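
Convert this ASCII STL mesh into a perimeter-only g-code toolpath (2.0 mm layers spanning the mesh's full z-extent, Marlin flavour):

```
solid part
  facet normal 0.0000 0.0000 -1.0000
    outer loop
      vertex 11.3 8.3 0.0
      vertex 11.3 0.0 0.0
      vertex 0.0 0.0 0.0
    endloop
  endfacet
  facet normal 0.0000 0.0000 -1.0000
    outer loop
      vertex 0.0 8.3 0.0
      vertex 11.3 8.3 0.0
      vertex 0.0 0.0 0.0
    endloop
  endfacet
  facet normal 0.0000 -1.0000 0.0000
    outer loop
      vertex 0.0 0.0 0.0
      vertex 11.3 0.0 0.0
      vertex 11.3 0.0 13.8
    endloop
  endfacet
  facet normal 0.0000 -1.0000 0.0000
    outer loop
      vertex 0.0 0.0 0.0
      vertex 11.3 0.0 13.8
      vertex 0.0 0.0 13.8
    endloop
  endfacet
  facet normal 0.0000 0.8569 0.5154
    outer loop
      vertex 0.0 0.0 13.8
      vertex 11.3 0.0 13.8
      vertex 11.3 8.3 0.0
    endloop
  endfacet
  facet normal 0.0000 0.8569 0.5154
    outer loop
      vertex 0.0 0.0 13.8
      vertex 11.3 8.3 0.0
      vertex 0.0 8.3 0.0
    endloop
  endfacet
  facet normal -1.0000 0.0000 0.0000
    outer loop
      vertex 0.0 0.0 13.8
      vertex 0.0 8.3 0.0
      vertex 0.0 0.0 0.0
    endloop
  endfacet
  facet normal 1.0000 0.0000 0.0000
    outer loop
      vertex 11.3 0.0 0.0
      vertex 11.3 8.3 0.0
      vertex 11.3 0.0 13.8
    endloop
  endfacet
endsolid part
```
; perimeter-only toolpath
G21 ; units = mm
G90 ; absolute positioning
G28 ; home
; layer 1
G0 Z2.0
G0 X0.0 Y0.0
G1 X11.3 Y0.0
G1 X11.3 Y7.1
G1 X0.0 Y7.1
G1 X0.0 Y0.0
; layer 2
G0 Z3.9
G0 X0.0 Y0.0
G1 X11.3 Y0.0
G1 X11.3 Y5.9
G1 X0.0 Y5.9
G1 X0.0 Y0.0
; layer 3
G0 Z5.9
G0 X0.0 Y0.0
G1 X11.3 Y0.0
G1 X11.3 Y4.7
G1 X0.0 Y4.7
G1 X0.0 Y0.0
; layer 4
G0 Z7.9
G0 X0.0 Y0.0
G1 X11.3 Y0.0
G1 X11.3 Y3.6
G1 X0.0 Y3.6
G1 X0.0 Y0.0
; layer 5
G0 Z9.9
G0 X0.0 Y0.0
G1 X11.3 Y0.0
G1 X11.3 Y2.4
G1 X0.0 Y2.4
G1 X0.0 Y0.0
; layer 6
G0 Z11.8
G0 X0.0 Y0.0
G1 X11.3 Y0.0
G1 X11.3 Y1.2
G1 X0.0 Y1.2
G1 X0.0 Y0.0
M2 ; end

The solid is a wedge (ramp): 11.3 × 8.3 mm base, rising to 13.8 mm along the y=0 edge and sloping linearly to z=0 at y=8.3. Slicing at Δz = 2.0 mm — 7 equal slices spanning the solid's height, so layer i sits at z = i·h/7 — gives 6 non-empty perimeters. Each is a 4-segment closed polygon; G0 lifts to the layer z and rapids to the start vertex, then G1 traces the edges. The cross-section shrinks linearly with z (the slice at the apex is degenerate and omitted).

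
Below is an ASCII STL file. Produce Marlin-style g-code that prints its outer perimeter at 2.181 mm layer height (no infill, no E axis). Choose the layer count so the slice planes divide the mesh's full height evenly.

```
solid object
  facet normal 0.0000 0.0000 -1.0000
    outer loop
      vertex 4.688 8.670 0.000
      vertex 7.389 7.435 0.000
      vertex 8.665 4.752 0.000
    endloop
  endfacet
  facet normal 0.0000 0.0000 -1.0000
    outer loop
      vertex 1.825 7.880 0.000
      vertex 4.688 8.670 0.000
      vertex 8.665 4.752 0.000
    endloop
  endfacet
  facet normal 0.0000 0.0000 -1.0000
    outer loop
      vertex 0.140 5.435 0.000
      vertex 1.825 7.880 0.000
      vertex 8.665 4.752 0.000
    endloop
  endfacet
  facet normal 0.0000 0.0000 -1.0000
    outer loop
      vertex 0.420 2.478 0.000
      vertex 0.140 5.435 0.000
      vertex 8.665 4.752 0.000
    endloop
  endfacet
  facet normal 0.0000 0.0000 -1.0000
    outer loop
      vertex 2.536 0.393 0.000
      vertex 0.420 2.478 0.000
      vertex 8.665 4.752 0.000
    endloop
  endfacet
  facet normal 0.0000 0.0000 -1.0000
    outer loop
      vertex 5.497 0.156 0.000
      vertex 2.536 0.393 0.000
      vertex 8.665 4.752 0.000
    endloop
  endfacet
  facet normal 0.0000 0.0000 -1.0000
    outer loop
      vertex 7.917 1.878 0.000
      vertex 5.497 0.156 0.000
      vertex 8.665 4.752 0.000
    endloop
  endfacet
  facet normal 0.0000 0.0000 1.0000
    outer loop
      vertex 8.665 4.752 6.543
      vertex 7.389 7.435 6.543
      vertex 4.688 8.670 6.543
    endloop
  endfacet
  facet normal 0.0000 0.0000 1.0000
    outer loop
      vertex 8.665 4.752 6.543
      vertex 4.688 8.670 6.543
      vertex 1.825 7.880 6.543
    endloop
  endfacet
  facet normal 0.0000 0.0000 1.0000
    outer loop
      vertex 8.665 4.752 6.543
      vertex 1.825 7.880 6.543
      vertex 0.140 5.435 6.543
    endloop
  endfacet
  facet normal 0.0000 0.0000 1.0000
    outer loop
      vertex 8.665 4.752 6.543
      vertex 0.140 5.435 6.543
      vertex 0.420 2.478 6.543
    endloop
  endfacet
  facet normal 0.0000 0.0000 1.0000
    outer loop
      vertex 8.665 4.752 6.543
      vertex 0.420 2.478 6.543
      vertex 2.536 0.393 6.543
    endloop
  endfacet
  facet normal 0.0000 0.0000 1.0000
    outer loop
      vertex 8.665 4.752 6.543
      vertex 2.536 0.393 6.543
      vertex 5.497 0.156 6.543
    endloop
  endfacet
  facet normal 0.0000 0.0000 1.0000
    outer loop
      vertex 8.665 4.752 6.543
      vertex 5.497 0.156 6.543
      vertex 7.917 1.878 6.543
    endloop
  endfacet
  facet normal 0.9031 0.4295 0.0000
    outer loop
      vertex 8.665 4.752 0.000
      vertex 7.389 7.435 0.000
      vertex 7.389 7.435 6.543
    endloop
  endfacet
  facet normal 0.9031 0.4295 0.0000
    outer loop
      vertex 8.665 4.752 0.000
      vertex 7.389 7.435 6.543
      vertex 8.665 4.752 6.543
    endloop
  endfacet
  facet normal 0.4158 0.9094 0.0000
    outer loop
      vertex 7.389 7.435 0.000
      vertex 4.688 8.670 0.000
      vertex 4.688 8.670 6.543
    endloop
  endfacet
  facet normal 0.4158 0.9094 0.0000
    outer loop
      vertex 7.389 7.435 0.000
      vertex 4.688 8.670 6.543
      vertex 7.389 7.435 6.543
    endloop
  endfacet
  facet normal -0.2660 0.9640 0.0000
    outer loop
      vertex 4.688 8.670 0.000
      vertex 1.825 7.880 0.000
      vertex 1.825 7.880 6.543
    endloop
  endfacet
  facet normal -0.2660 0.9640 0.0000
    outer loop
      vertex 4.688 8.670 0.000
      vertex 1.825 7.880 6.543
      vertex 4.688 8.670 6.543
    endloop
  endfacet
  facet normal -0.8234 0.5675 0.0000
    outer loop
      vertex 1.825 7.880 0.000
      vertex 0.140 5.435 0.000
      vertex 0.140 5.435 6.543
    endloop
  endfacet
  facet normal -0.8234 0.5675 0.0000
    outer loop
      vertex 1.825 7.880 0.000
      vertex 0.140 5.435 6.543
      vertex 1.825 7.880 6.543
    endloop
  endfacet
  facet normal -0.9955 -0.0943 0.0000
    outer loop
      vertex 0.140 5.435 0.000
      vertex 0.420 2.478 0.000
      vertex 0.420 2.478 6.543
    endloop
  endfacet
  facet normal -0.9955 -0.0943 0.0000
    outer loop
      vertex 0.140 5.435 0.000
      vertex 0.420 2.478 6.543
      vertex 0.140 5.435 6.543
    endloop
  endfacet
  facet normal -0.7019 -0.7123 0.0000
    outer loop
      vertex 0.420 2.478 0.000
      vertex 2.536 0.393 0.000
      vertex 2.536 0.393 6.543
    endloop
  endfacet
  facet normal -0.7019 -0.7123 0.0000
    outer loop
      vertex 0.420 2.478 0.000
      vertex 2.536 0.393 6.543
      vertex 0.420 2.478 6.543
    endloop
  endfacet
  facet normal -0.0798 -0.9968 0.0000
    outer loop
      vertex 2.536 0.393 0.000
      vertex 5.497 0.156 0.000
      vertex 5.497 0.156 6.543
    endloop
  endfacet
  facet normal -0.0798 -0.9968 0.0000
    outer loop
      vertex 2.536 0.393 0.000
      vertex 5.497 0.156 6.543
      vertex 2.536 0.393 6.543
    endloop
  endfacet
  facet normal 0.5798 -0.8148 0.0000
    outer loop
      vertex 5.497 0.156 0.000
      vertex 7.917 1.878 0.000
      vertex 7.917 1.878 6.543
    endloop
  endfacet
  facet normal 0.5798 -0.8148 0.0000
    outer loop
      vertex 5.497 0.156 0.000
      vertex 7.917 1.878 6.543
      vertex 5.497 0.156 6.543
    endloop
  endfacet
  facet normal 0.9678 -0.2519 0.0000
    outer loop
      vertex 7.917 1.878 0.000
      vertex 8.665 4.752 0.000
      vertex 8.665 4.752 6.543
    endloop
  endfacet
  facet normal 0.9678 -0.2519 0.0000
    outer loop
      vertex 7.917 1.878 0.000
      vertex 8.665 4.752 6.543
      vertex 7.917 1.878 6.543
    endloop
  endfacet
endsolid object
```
; perimeter-only toolpath
G21 ; units = mm
G90 ; absolute positioning
G28 ; home
; layer 1
G0 Z2.181
G0 X8.665 Y4.752
G1 X7.389 Y7.435
G1 X4.688 Y8.670
G1 X1.825 Y7.880
G1 X0.140 Y5.435
G1 X0.420 Y2.478
G1 X2.536 Y0.393
G1 X5.497 Y0.156
G1 X7.917 Y1.878
G1 X8.665 Y4.752
; layer 2
G0 Z4.362
G0 X8.665 Y4.752
G1 X7.389 Y7.435
G1 X4.688 Y8.670
G1 X1.825 Y7.880
G1 X0.140 Y5.435
G1 X0.420 Y2.478
G1 X2.536 Y0.393
G1 X5.497 Y0.156
G1 X7.917 Y1.878
G1 X8.665 Y4.752
; layer 3
G0 Z6.543
G0 X8.665 Y4.752
G1 X7.389 Y7.435
G1 X4.688 Y8.670
G1 X1.825 Y7.880
G1 X0.140 Y5.435
G1 X0.420 Y2.478
G1 X2.536 Y0.393
G1 X5.497 Y0.156
G1 X7.917 Y1.878
G1 X8.665 Y4.752
M2 ; end

The solid is a regular 9-sided prism (a cylinder approximated with 9 flat sides), circumscribed radius ≈ 4.34 mm, height ≈ 6.54 mm. Slicing at Δz = 2.181 mm — 3 equal slices spanning the solid's height, so layer i sits at z = i·h/3 — gives 3 non-empty perimeters. Each is a 9-segment closed polygon; G0 lifts to the layer z and rapids to the start vertex, then G1 traces the edges.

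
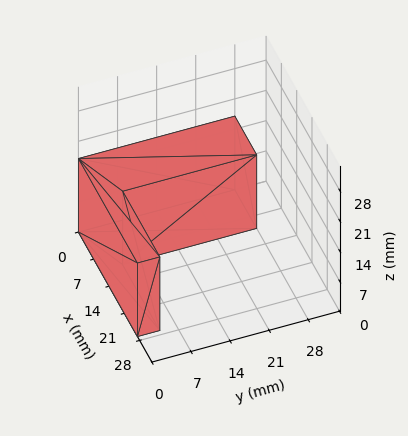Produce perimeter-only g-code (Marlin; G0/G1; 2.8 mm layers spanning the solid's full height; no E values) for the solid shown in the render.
Reading the render: the shape is an L-shaped prism: outer 27 × 28 mm, arm thicknesses ≈ 4 mm (horizontal) and 10 mm (vertical), extruded 17 mm in z (dimensions read to the nearest mm from the axis ticks). For the g-code, the solid's height is divided into equal slices at the stated Δz and each level perimeter traced with G1 moves after a G0 lift.

; perimeter-only toolpath
G21 ; units = mm
G90 ; absolute positioning
G28 ; home
; layer 1
G0 Z2.8
G0 X0.0 Y0.0
G1 X27.0 Y0.0
G1 X27.0 Y4.0
G1 X10.0 Y4.0
G1 X10.0 Y28.0
G1 X0.0 Y28.0
G1 X0.0 Y0.0
; layer 2
G0 Z5.7
G0 X0.0 Y0.0
G1 X27.0 Y0.0
G1 X27.0 Y4.0
G1 X10.0 Y4.0
G1 X10.0 Y28.0
G1 X0.0 Y28.0
G1 X0.0 Y0.0
; layer 3
G0 Z8.5
G0 X0.0 Y0.0
G1 X27.0 Y0.0
G1 X27.0 Y4.0
G1 X10.0 Y4.0
G1 X10.0 Y28.0
G1 X0.0 Y28.0
G1 X0.0 Y0.0
; layer 4
G0 Z11.3
G0 X0.0 Y0.0
G1 X27.0 Y0.0
G1 X27.0 Y4.0
G1 X10.0 Y4.0
G1 X10.0 Y28.0
G1 X0.0 Y28.0
G1 X0.0 Y0.0
; layer 5
G0 Z14.2
G0 X0.0 Y0.0
G1 X27.0 Y0.0
G1 X27.0 Y4.0
G1 X10.0 Y4.0
G1 X10.0 Y28.0
G1 X0.0 Y28.0
G1 X0.0 Y0.0
; layer 6
G0 Z17.0
G0 X0.0 Y0.0
G1 X27.0 Y0.0
G1 X27.0 Y4.0
G1 X10.0 Y4.0
G1 X10.0 Y28.0
G1 X0.0 Y28.0
G1 X0.0 Y0.0
M2 ; end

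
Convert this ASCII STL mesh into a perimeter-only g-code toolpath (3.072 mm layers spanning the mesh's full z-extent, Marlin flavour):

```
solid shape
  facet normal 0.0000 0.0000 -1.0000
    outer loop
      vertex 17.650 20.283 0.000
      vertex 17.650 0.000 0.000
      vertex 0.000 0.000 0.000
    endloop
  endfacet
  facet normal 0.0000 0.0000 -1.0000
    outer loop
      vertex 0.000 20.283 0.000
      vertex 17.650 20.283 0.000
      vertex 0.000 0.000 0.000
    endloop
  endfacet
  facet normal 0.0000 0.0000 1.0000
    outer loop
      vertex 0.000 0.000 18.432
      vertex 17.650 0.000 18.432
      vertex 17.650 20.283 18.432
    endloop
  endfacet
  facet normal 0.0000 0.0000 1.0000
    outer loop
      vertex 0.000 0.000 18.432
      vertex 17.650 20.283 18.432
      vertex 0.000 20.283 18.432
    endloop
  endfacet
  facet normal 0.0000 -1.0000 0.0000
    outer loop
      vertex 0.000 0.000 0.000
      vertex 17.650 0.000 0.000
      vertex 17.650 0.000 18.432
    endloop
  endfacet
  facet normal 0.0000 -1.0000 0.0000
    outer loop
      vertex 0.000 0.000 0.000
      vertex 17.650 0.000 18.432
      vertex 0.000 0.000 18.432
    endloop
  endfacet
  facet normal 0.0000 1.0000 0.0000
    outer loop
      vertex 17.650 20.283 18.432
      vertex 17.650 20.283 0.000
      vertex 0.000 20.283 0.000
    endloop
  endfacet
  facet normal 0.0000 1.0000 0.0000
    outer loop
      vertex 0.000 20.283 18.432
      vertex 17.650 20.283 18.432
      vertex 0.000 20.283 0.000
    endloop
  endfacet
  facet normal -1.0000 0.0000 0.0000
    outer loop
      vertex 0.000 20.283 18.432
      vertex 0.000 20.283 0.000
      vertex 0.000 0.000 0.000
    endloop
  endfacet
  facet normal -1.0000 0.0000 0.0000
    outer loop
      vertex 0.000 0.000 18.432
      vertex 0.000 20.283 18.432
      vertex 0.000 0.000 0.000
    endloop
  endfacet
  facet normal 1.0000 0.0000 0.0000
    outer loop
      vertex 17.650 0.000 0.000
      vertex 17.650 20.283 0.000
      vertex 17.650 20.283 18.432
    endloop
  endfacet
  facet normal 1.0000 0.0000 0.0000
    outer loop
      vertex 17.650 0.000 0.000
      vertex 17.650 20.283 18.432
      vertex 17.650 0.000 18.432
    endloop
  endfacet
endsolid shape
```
; perimeter-only toolpath
G21 ; units = mm
G90 ; absolute positioning
G28 ; home
; layer 1
G0 Z3.072
G0 X0.000 Y0.000
G1 X17.650 Y0.000
G1 X17.650 Y20.283
G1 X0.000 Y20.283
G1 X0.000 Y0.000
; layer 2
G0 Z6.144
G0 X0.000 Y0.000
G1 X17.650 Y0.000
G1 X17.650 Y20.283
G1 X0.000 Y20.283
G1 X0.000 Y0.000
; layer 3
G0 Z9.216
G0 X0.000 Y0.000
G1 X17.650 Y0.000
G1 X17.650 Y20.283
G1 X0.000 Y20.283
G1 X0.000 Y0.000
; layer 4
G0 Z12.288
G0 X0.000 Y0.000
G1 X17.650 Y0.000
G1 X17.650 Y20.283
G1 X0.000 Y20.283
G1 X0.000 Y0.000
; layer 5
G0 Z15.360
G0 X0.000 Y0.000
G1 X17.650 Y0.000
G1 X17.650 Y20.283
G1 X0.000 Y20.283
G1 X0.000 Y0.000
; layer 6
G0 Z18.432
G0 X0.000 Y0.000
G1 X17.650 Y0.000
G1 X17.650 Y20.283
G1 X0.000 Y20.283
G1 X0.000 Y0.000
M2 ; end

The solid is a rectangular box, roughly 17.6 × 20.3 mm footprint and 18.4 mm tall. Slicing at Δz = 3.072 mm — 6 equal slices spanning the solid's height, so layer i sits at z = i·h/6 — gives 6 non-empty perimeters. Each is a 4-segment closed polygon; G0 lifts to the layer z and rapids to the start vertex, then G1 traces the edges.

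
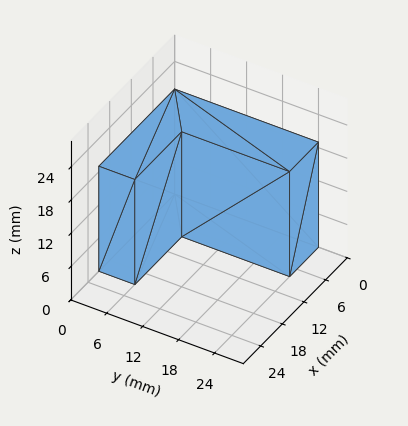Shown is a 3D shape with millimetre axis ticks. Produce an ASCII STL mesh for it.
Reading the render: the shape is an L-shaped prism: outer 21 × 24 mm, arm thicknesses ≈ 6 mm (horizontal) and 8 mm (vertical), extruded 19 mm in z (dimensions read to the nearest mm from the axis ticks). For the STL, each face is triangulated and given an outward normal.

solid part
  facet normal 0.0000 0.0000 -1.0000
    outer loop
      vertex 21.0 6.0 0.0
      vertex 21.0 0.0 0.0
      vertex 0.0 0.0 0.0
    endloop
  endfacet
  facet normal 0.0000 0.0000 -1.0000
    outer loop
      vertex 8.0 6.0 0.0
      vertex 21.0 6.0 0.0
      vertex 0.0 0.0 0.0
    endloop
  endfacet
  facet normal 0.0000 0.0000 -1.0000
    outer loop
      vertex 8.0 24.0 0.0
      vertex 8.0 6.0 0.0
      vertex 0.0 0.0 0.0
    endloop
  endfacet
  facet normal 0.0000 0.0000 -1.0000
    outer loop
      vertex 0.0 24.0 0.0
      vertex 8.0 24.0 0.0
      vertex 0.0 0.0 0.0
    endloop
  endfacet
  facet normal 0.0000 0.0000 1.0000
    outer loop
      vertex 0.0 0.0 19.0
      vertex 21.0 0.0 19.0
      vertex 21.0 6.0 19.0
    endloop
  endfacet
  facet normal 0.0000 0.0000 1.0000
    outer loop
      vertex 0.0 0.0 19.0
      vertex 21.0 6.0 19.0
      vertex 8.0 6.0 19.0
    endloop
  endfacet
  facet normal 0.0000 0.0000 1.0000
    outer loop
      vertex 0.0 0.0 19.0
      vertex 8.0 6.0 19.0
      vertex 8.0 24.0 19.0
    endloop
  endfacet
  facet normal 0.0000 0.0000 1.0000
    outer loop
      vertex 0.0 0.0 19.0
      vertex 8.0 24.0 19.0
      vertex 0.0 24.0 19.0
    endloop
  endfacet
  facet normal 0.0000 -1.0000 0.0000
    outer loop
      vertex 0.0 0.0 0.0
      vertex 21.0 0.0 0.0
      vertex 21.0 0.0 19.0
    endloop
  endfacet
  facet normal 0.0000 -1.0000 0.0000
    outer loop
      vertex 0.0 0.0 0.0
      vertex 21.0 0.0 19.0
      vertex 0.0 0.0 19.0
    endloop
  endfacet
  facet normal 1.0000 0.0000 0.0000
    outer loop
      vertex 21.0 0.0 0.0
      vertex 21.0 6.0 0.0
      vertex 21.0 6.0 19.0
    endloop
  endfacet
  facet normal 1.0000 0.0000 0.0000
    outer loop
      vertex 21.0 0.0 0.0
      vertex 21.0 6.0 19.0
      vertex 21.0 0.0 19.0
    endloop
  endfacet
  facet normal 0.0000 1.0000 0.0000
    outer loop
      vertex 21.0 6.0 0.0
      vertex 8.0 6.0 0.0
      vertex 8.0 6.0 19.0
    endloop
  endfacet
  facet normal 0.0000 1.0000 0.0000
    outer loop
      vertex 21.0 6.0 0.0
      vertex 8.0 6.0 19.0
      vertex 21.0 6.0 19.0
    endloop
  endfacet
  facet normal 1.0000 0.0000 0.0000
    outer loop
      vertex 8.0 6.0 0.0
      vertex 8.0 24.0 0.0
      vertex 8.0 24.0 19.0
    endloop
  endfacet
  facet normal 1.0000 0.0000 0.0000
    outer loop
      vertex 8.0 6.0 0.0
      vertex 8.0 24.0 19.0
      vertex 8.0 6.0 19.0
    endloop
  endfacet
  facet normal 0.0000 1.0000 0.0000
    outer loop
      vertex 8.0 24.0 0.0
      vertex 0.0 24.0 0.0
      vertex 0.0 24.0 19.0
    endloop
  endfacet
  facet normal 0.0000 1.0000 0.0000
    outer loop
      vertex 8.0 24.0 0.0
      vertex 0.0 24.0 19.0
      vertex 8.0 24.0 19.0
    endloop
  endfacet
  facet normal -1.0000 0.0000 0.0000
    outer loop
      vertex 0.0 24.0 0.0
      vertex 0.0 0.0 0.0
      vertex 0.0 0.0 19.0
    endloop
  endfacet
  facet normal -1.0000 0.0000 0.0000
    outer loop
      vertex 0.0 24.0 0.0
      vertex 0.0 0.0 19.0
      vertex 0.0 24.0 19.0
    endloop
  endfacet
endsolid part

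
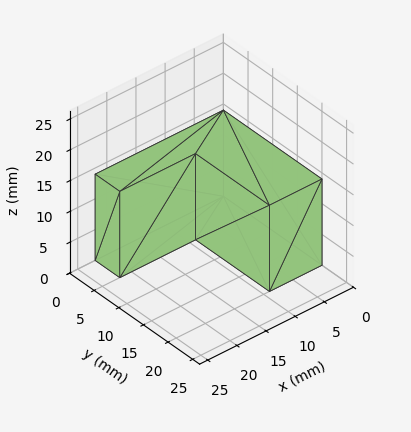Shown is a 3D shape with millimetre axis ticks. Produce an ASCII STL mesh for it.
Reading the render: the shape is an L-shaped prism: outer 22 × 20 mm, arm thicknesses ≈ 5 mm (horizontal) and 9 mm (vertical), extruded 14 mm in z (dimensions read to the nearest mm from the axis ticks). For the STL, each face is triangulated and given an outward normal.

solid part
  facet normal 0.0000 0.0000 -1.0000
    outer loop
      vertex 22.000 5.000 0.000
      vertex 22.000 0.000 0.000
      vertex 0.000 0.000 0.000
    endloop
  endfacet
  facet normal 0.0000 0.0000 -1.0000
    outer loop
      vertex 9.000 5.000 0.000
      vertex 22.000 5.000 0.000
      vertex 0.000 0.000 0.000
    endloop
  endfacet
  facet normal 0.0000 0.0000 -1.0000
    outer loop
      vertex 9.000 20.000 0.000
      vertex 9.000 5.000 0.000
      vertex 0.000 0.000 0.000
    endloop
  endfacet
  facet normal 0.0000 0.0000 -1.0000
    outer loop
      vertex 0.000 20.000 0.000
      vertex 9.000 20.000 0.000
      vertex 0.000 0.000 0.000
    endloop
  endfacet
  facet normal 0.0000 0.0000 1.0000
    outer loop
      vertex 0.000 0.000 14.000
      vertex 22.000 0.000 14.000
      vertex 22.000 5.000 14.000
    endloop
  endfacet
  facet normal 0.0000 0.0000 1.0000
    outer loop
      vertex 0.000 0.000 14.000
      vertex 22.000 5.000 14.000
      vertex 9.000 5.000 14.000
    endloop
  endfacet
  facet normal 0.0000 0.0000 1.0000
    outer loop
      vertex 0.000 0.000 14.000
      vertex 9.000 5.000 14.000
      vertex 9.000 20.000 14.000
    endloop
  endfacet
  facet normal 0.0000 0.0000 1.0000
    outer loop
      vertex 0.000 0.000 14.000
      vertex 9.000 20.000 14.000
      vertex 0.000 20.000 14.000
    endloop
  endfacet
  facet normal 0.0000 -1.0000 0.0000
    outer loop
      vertex 0.000 0.000 0.000
      vertex 22.000 0.000 0.000
      vertex 22.000 0.000 14.000
    endloop
  endfacet
  facet normal 0.0000 -1.0000 0.0000
    outer loop
      vertex 0.000 0.000 0.000
      vertex 22.000 0.000 14.000
      vertex 0.000 0.000 14.000
    endloop
  endfacet
  facet normal 1.0000 0.0000 0.0000
    outer loop
      vertex 22.000 0.000 0.000
      vertex 22.000 5.000 0.000
      vertex 22.000 5.000 14.000
    endloop
  endfacet
  facet normal 1.0000 0.0000 0.0000
    outer loop
      vertex 22.000 0.000 0.000
      vertex 22.000 5.000 14.000
      vertex 22.000 0.000 14.000
    endloop
  endfacet
  facet normal 0.0000 1.0000 0.0000
    outer loop
      vertex 22.000 5.000 0.000
      vertex 9.000 5.000 0.000
      vertex 9.000 5.000 14.000
    endloop
  endfacet
  facet normal 0.0000 1.0000 0.0000
    outer loop
      vertex 22.000 5.000 0.000
      vertex 9.000 5.000 14.000
      vertex 22.000 5.000 14.000
    endloop
  endfacet
  facet normal 1.0000 0.0000 0.0000
    outer loop
      vertex 9.000 5.000 0.000
      vertex 9.000 20.000 0.000
      vertex 9.000 20.000 14.000
    endloop
  endfacet
  facet normal 1.0000 0.0000 0.0000
    outer loop
      vertex 9.000 5.000 0.000
      vertex 9.000 20.000 14.000
      vertex 9.000 5.000 14.000
    endloop
  endfacet
  facet normal 0.0000 1.0000 0.0000
    outer loop
      vertex 9.000 20.000 0.000
      vertex 0.000 20.000 0.000
      vertex 0.000 20.000 14.000
    endloop
  endfacet
  facet normal 0.0000 1.0000 0.0000
    outer loop
      vertex 9.000 20.000 0.000
      vertex 0.000 20.000 14.000
      vertex 9.000 20.000 14.000
    endloop
  endfacet
  facet normal -1.0000 0.0000 0.0000
    outer loop
      vertex 0.000 20.000 0.000
      vertex 0.000 0.000 0.000
      vertex 0.000 0.000 14.000
    endloop
  endfacet
  facet normal -1.0000 0.0000 0.0000
    outer loop
      vertex 0.000 20.000 0.000
      vertex 0.000 0.000 14.000
      vertex 0.000 20.000 14.000
    endloop
  endfacet
endsolid part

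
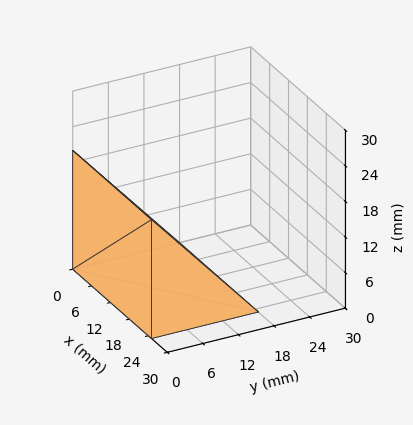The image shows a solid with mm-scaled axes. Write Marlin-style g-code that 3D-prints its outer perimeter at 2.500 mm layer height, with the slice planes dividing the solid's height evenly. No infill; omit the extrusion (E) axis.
Reading the render: the shape is a wedge (ramp): 25 × 18 mm base, rising to 20 mm along the y=0 edge and sloping linearly to z=0 at y=18 (dimensions read to the nearest mm from the axis ticks). For the g-code, the solid's height is divided into equal slices at the stated Δz and each level perimeter traced with G1 moves after a G0 lift.

; perimeter-only toolpath
G21 ; units = mm
G90 ; absolute positioning
G28 ; home
; layer 1
G0 Z2.500
G0 X0.000 Y0.000
G1 X25.000 Y0.000
G1 X25.000 Y15.750
G1 X0.000 Y15.750
G1 X0.000 Y0.000
; layer 2
G0 Z5.000
G0 X0.000 Y0.000
G1 X25.000 Y0.000
G1 X25.000 Y13.500
G1 X0.000 Y13.500
G1 X0.000 Y0.000
; layer 3
G0 Z7.500
G0 X0.000 Y0.000
G1 X25.000 Y0.000
G1 X25.000 Y11.250
G1 X0.000 Y11.250
G1 X0.000 Y0.000
; layer 4
G0 Z10.000
G0 X0.000 Y0.000
G1 X25.000 Y0.000
G1 X25.000 Y9.000
G1 X0.000 Y9.000
G1 X0.000 Y0.000
; layer 5
G0 Z12.500
G0 X0.000 Y0.000
G1 X25.000 Y0.000
G1 X25.000 Y6.750
G1 X0.000 Y6.750
G1 X0.000 Y0.000
; layer 6
G0 Z15.000
G0 X0.000 Y0.000
G1 X25.000 Y0.000
G1 X25.000 Y4.500
G1 X0.000 Y4.500
G1 X0.000 Y0.000
; layer 7
G0 Z17.500
G0 X0.000 Y0.000
G1 X25.000 Y0.000
G1 X25.000 Y2.250
G1 X0.000 Y2.250
G1 X0.000 Y0.000
M2 ; end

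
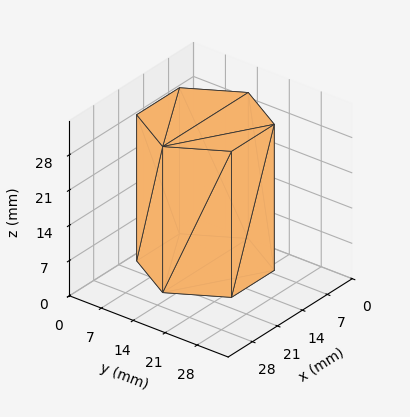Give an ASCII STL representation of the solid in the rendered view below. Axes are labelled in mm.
Reading the render: the shape is a regular 6-sided prism (a cylinder approximated with 6 flat sides), circumscribed radius ≈ 12 mm, height ≈ 29 mm (dimensions read to the nearest mm from the axis ticks). For the STL, each face is triangulated and given an outward normal.

solid part
  facet normal 0.0000 0.0000 -1.0000
    outer loop
      vertex 6.00 22.39 0.00
      vertex 18.00 22.39 0.00
      vertex 24.00 12.00 0.00
    endloop
  endfacet
  facet normal 0.0000 0.0000 -1.0000
    outer loop
      vertex 0.00 12.00 0.00
      vertex 6.00 22.39 0.00
      vertex 24.00 12.00 0.00
    endloop
  endfacet
  facet normal 0.0000 0.0000 -1.0000
    outer loop
      vertex 6.00 1.61 0.00
      vertex 0.00 12.00 0.00
      vertex 24.00 12.00 0.00
    endloop
  endfacet
  facet normal 0.0000 0.0000 -1.0000
    outer loop
      vertex 18.00 1.61 0.00
      vertex 6.00 1.61 0.00
      vertex 24.00 12.00 0.00
    endloop
  endfacet
  facet normal 0.0000 0.0000 1.0000
    outer loop
      vertex 24.00 12.00 29.00
      vertex 18.00 22.39 29.00
      vertex 6.00 22.39 29.00
    endloop
  endfacet
  facet normal 0.0000 0.0000 1.0000
    outer loop
      vertex 24.00 12.00 29.00
      vertex 6.00 22.39 29.00
      vertex 0.00 12.00 29.00
    endloop
  endfacet
  facet normal 0.0000 0.0000 1.0000
    outer loop
      vertex 24.00 12.00 29.00
      vertex 0.00 12.00 29.00
      vertex 6.00 1.61 29.00
    endloop
  endfacet
  facet normal 0.0000 0.0000 1.0000
    outer loop
      vertex 24.00 12.00 29.00
      vertex 6.00 1.61 29.00
      vertex 18.00 1.61 29.00
    endloop
  endfacet
  facet normal 0.8660 0.5001 0.0000
    outer loop
      vertex 24.00 12.00 0.00
      vertex 18.00 22.39 0.00
      vertex 18.00 22.39 29.00
    endloop
  endfacet
  facet normal 0.8660 0.5001 0.0000
    outer loop
      vertex 24.00 12.00 0.00
      vertex 18.00 22.39 29.00
      vertex 24.00 12.00 29.00
    endloop
  endfacet
  facet normal 0.0000 1.0000 0.0000
    outer loop
      vertex 18.00 22.39 0.00
      vertex 6.00 22.39 0.00
      vertex 6.00 22.39 29.00
    endloop
  endfacet
  facet normal 0.0000 1.0000 0.0000
    outer loop
      vertex 18.00 22.39 0.00
      vertex 6.00 22.39 29.00
      vertex 18.00 22.39 29.00
    endloop
  endfacet
  facet normal -0.8660 0.5001 0.0000
    outer loop
      vertex 6.00 22.39 0.00
      vertex 0.00 12.00 0.00
      vertex 0.00 12.00 29.00
    endloop
  endfacet
  facet normal -0.8660 0.5001 0.0000
    outer loop
      vertex 6.00 22.39 0.00
      vertex 0.00 12.00 29.00
      vertex 6.00 22.39 29.00
    endloop
  endfacet
  facet normal -0.8660 -0.5001 0.0000
    outer loop
      vertex 0.00 12.00 0.00
      vertex 6.00 1.61 0.00
      vertex 6.00 1.61 29.00
    endloop
  endfacet
  facet normal -0.8660 -0.5001 0.0000
    outer loop
      vertex 0.00 12.00 0.00
      vertex 6.00 1.61 29.00
      vertex 0.00 12.00 29.00
    endloop
  endfacet
  facet normal 0.0000 -1.0000 0.0000
    outer loop
      vertex 6.00 1.61 0.00
      vertex 18.00 1.61 0.00
      vertex 18.00 1.61 29.00
    endloop
  endfacet
  facet normal 0.0000 -1.0000 0.0000
    outer loop
      vertex 6.00 1.61 0.00
      vertex 18.00 1.61 29.00
      vertex 6.00 1.61 29.00
    endloop
  endfacet
  facet normal 0.8660 -0.5001 0.0000
    outer loop
      vertex 18.00 1.61 0.00
      vertex 24.00 12.00 0.00
      vertex 24.00 12.00 29.00
    endloop
  endfacet
  facet normal 0.8660 -0.5001 0.0000
    outer loop
      vertex 18.00 1.61 0.00
      vertex 24.00 12.00 29.00
      vertex 18.00 1.61 29.00
    endloop
  endfacet
endsolid part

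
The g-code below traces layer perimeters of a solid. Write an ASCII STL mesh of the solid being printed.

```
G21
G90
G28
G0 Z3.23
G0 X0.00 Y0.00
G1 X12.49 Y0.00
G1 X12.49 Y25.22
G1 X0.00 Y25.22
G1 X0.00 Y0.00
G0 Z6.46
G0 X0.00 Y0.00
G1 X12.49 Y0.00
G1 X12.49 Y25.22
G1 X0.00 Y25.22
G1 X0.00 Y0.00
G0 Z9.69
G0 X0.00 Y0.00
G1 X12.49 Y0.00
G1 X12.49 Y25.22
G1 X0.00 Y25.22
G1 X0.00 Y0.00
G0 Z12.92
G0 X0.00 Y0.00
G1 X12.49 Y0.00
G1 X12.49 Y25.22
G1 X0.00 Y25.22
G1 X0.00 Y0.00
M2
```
solid part
  facet normal 0.0000 0.0000 -1.0000
    outer loop
      vertex 12.49 25.22 0.00
      vertex 12.49 0.00 0.00
      vertex 0.00 0.00 0.00
    endloop
  endfacet
  facet normal 0.0000 0.0000 -1.0000
    outer loop
      vertex 0.00 25.22 0.00
      vertex 12.49 25.22 0.00
      vertex 0.00 0.00 0.00
    endloop
  endfacet
  facet normal 0.0000 0.0000 1.0000
    outer loop
      vertex 0.00 0.00 12.92
      vertex 12.49 0.00 12.92
      vertex 12.49 25.22 12.92
    endloop
  endfacet
  facet normal 0.0000 0.0000 1.0000
    outer loop
      vertex 0.00 0.00 12.92
      vertex 12.49 25.22 12.92
      vertex 0.00 25.22 12.92
    endloop
  endfacet
  facet normal 0.0000 -1.0000 0.0000
    outer loop
      vertex 0.00 0.00 0.00
      vertex 12.49 0.00 0.00
      vertex 12.49 0.00 12.92
    endloop
  endfacet
  facet normal 0.0000 -1.0000 0.0000
    outer loop
      vertex 0.00 0.00 0.00
      vertex 12.49 0.00 12.92
      vertex 0.00 0.00 12.92
    endloop
  endfacet
  facet normal 0.0000 1.0000 0.0000
    outer loop
      vertex 12.49 25.22 12.92
      vertex 12.49 25.22 0.00
      vertex 0.00 25.22 0.00
    endloop
  endfacet
  facet normal 0.0000 1.0000 0.0000
    outer loop
      vertex 0.00 25.22 12.92
      vertex 12.49 25.22 12.92
      vertex 0.00 25.22 0.00
    endloop
  endfacet
  facet normal -1.0000 0.0000 0.0000
    outer loop
      vertex 0.00 25.22 12.92
      vertex 0.00 25.22 0.00
      vertex 0.00 0.00 0.00
    endloop
  endfacet
  facet normal -1.0000 0.0000 0.0000
    outer loop
      vertex 0.00 0.00 12.92
      vertex 0.00 25.22 12.92
      vertex 0.00 0.00 0.00
    endloop
  endfacet
  facet normal 1.0000 0.0000 0.0000
    outer loop
      vertex 12.49 0.00 0.00
      vertex 12.49 25.22 0.00
      vertex 12.49 25.22 12.92
    endloop
  endfacet
  facet normal 1.0000 0.0000 0.0000
    outer loop
      vertex 12.49 0.00 0.00
      vertex 12.49 25.22 12.92
      vertex 12.49 0.00 12.92
    endloop
  endfacet
endsolid part

The G0 Z moves step by Δz≈3.23 mm. Every layer's G1 loop is the same polygon, so the solid is a straight extrusion of it from z=0 to z≈12.9. Closing with flat bottom and top caps and triangulating gives 12 facets — a rectangular box, roughly 12.5 × 25.2 mm footprint and 12.9 mm tall.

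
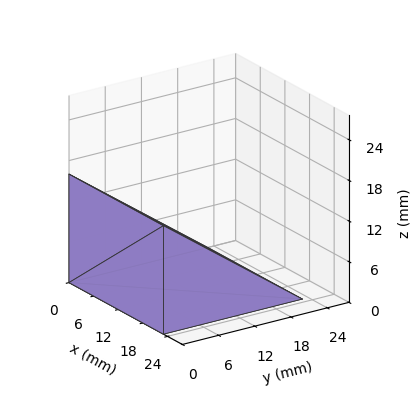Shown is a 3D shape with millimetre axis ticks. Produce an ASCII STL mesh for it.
Reading the render: the shape is a wedge (ramp): 23 × 23 mm base, rising to 16 mm along the y=0 edge and sloping linearly to z=0 at y=23 (dimensions read to the nearest mm from the axis ticks). For the STL, each face is triangulated and given an outward normal.

solid part
  facet normal 0.0000 0.0000 -1.0000
    outer loop
      vertex 23.000 23.000 0.000
      vertex 23.000 0.000 0.000
      vertex 0.000 0.000 0.000
    endloop
  endfacet
  facet normal 0.0000 0.0000 -1.0000
    outer loop
      vertex 0.000 23.000 0.000
      vertex 23.000 23.000 0.000
      vertex 0.000 0.000 0.000
    endloop
  endfacet
  facet normal 0.0000 -1.0000 0.0000
    outer loop
      vertex 0.000 0.000 0.000
      vertex 23.000 0.000 0.000
      vertex 23.000 0.000 16.000
    endloop
  endfacet
  facet normal 0.0000 -1.0000 0.0000
    outer loop
      vertex 0.000 0.000 0.000
      vertex 23.000 0.000 16.000
      vertex 0.000 0.000 16.000
    endloop
  endfacet
  facet normal 0.0000 0.5711 0.8209
    outer loop
      vertex 0.000 0.000 16.000
      vertex 23.000 0.000 16.000
      vertex 23.000 23.000 0.000
    endloop
  endfacet
  facet normal 0.0000 0.5711 0.8209
    outer loop
      vertex 0.000 0.000 16.000
      vertex 23.000 23.000 0.000
      vertex 0.000 23.000 0.000
    endloop
  endfacet
  facet normal -1.0000 0.0000 0.0000
    outer loop
      vertex 0.000 0.000 16.000
      vertex 0.000 23.000 0.000
      vertex 0.000 0.000 0.000
    endloop
  endfacet
  facet normal 1.0000 0.0000 0.0000
    outer loop
      vertex 23.000 0.000 0.000
      vertex 23.000 23.000 0.000
      vertex 23.000 0.000 16.000
    endloop
  endfacet
endsolid part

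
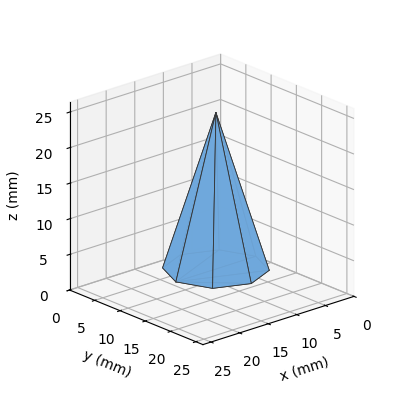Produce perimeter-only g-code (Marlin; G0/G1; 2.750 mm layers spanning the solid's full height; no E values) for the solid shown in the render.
Reading the render: the shape is a regular 8-sided pyramid, base circumscribed radius ≈ 7 mm, apex at z ≈ 22 mm (dimensions read to the nearest mm from the axis ticks). For the g-code, the solid's height is divided into equal slices at the stated Δz and each level perimeter traced with G1 moves after a G0 lift.

; perimeter-only toolpath
G21 ; units = mm
G90 ; absolute positioning
G28 ; home
; layer 1
G0 Z2.750
G0 X13.125 Y7.000
G1 X11.331 Y11.331
G1 X7.000 Y13.125
G1 X2.669 Y11.331
G1 X0.875 Y7.000
G1 X2.669 Y2.669
G1 X7.000 Y0.875
G1 X11.331 Y2.669
G1 X13.125 Y7.000
; layer 2
G0 Z5.500
G0 X12.250 Y7.000
G1 X10.712 Y10.712
G1 X7.000 Y12.250
G1 X3.287 Y10.712
G1 X1.750 Y7.000
G1 X3.287 Y3.287
G1 X7.000 Y1.750
G1 X10.712 Y3.287
G1 X12.250 Y7.000
; layer 3
G0 Z8.250
G0 X11.375 Y7.000
G1 X10.094 Y10.094
G1 X7.000 Y11.375
G1 X3.906 Y10.094
G1 X2.625 Y7.000
G1 X3.906 Y3.906
G1 X7.000 Y2.625
G1 X10.094 Y3.906
G1 X11.375 Y7.000
; layer 4
G0 Z11.000
G0 X10.500 Y7.000
G1 X9.475 Y9.475
G1 X7.000 Y10.500
G1 X4.525 Y9.475
G1 X3.500 Y7.000
G1 X4.525 Y4.525
G1 X7.000 Y3.500
G1 X9.475 Y4.525
G1 X10.500 Y7.000
; layer 5
G0 Z13.750
G0 X9.625 Y7.000
G1 X8.856 Y8.856
G1 X7.000 Y9.625
G1 X5.144 Y8.856
G1 X4.375 Y7.000
G1 X5.144 Y5.144
G1 X7.000 Y4.375
G1 X8.856 Y5.144
G1 X9.625 Y7.000
; layer 6
G0 Z16.500
G0 X8.750 Y7.000
G1 X8.238 Y8.238
G1 X7.000 Y8.750
G1 X5.763 Y8.238
G1 X5.250 Y7.000
G1 X5.763 Y5.763
G1 X7.000 Y5.250
G1 X8.238 Y5.763
G1 X8.750 Y7.000
; layer 7
G0 Z19.250
G0 X7.875 Y7.000
G1 X7.619 Y7.619
G1 X7.000 Y7.875
G1 X6.381 Y7.619
G1 X6.125 Y7.000
G1 X6.381 Y6.381
G1 X7.000 Y6.125
G1 X7.619 Y6.381
G1 X7.875 Y7.000
M2 ; end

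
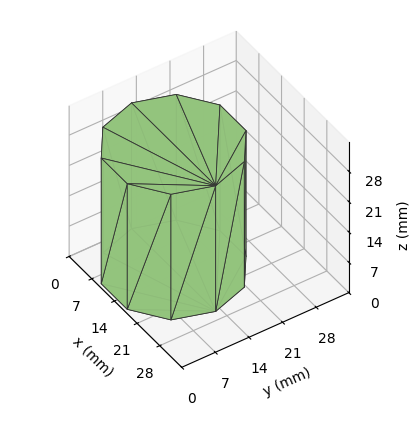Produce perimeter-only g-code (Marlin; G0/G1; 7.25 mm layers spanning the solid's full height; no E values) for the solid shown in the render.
Reading the render: the shape is a regular 10-sided prism (a cylinder approximated with 10 flat sides), circumscribed radius ≈ 13 mm, height ≈ 29 mm (dimensions read to the nearest mm from the axis ticks). For the g-code, the solid's height is divided into equal slices at the stated Δz and each level perimeter traced with G1 moves after a G0 lift.

; perimeter-only toolpath
G21 ; units = mm
G90 ; absolute positioning
G28 ; home
; layer 1
G0 Z7.25
G0 X26.00 Y13.00
G1 X23.52 Y20.64
G1 X17.02 Y25.36
G1 X8.98 Y25.36
G1 X2.48 Y20.64
G1 X0.00 Y13.00
G1 X2.48 Y5.36
G1 X8.98 Y0.64
G1 X17.02 Y0.64
G1 X23.52 Y5.36
G1 X26.00 Y13.00
; layer 2
G0 Z14.50
G0 X26.00 Y13.00
G1 X23.52 Y20.64
G1 X17.02 Y25.36
G1 X8.98 Y25.36
G1 X2.48 Y20.64
G1 X0.00 Y13.00
G1 X2.48 Y5.36
G1 X8.98 Y0.64
G1 X17.02 Y0.64
G1 X23.52 Y5.36
G1 X26.00 Y13.00
; layer 3
G0 Z21.75
G0 X26.00 Y13.00
G1 X23.52 Y20.64
G1 X17.02 Y25.36
G1 X8.98 Y25.36
G1 X2.48 Y20.64
G1 X0.00 Y13.00
G1 X2.48 Y5.36
G1 X8.98 Y0.64
G1 X17.02 Y0.64
G1 X23.52 Y5.36
G1 X26.00 Y13.00
; layer 4
G0 Z29.00
G0 X26.00 Y13.00
G1 X23.52 Y20.64
G1 X17.02 Y25.36
G1 X8.98 Y25.36
G1 X2.48 Y20.64
G1 X0.00 Y13.00
G1 X2.48 Y5.36
G1 X8.98 Y0.64
G1 X17.02 Y0.64
G1 X23.52 Y5.36
G1 X26.00 Y13.00
M2 ; end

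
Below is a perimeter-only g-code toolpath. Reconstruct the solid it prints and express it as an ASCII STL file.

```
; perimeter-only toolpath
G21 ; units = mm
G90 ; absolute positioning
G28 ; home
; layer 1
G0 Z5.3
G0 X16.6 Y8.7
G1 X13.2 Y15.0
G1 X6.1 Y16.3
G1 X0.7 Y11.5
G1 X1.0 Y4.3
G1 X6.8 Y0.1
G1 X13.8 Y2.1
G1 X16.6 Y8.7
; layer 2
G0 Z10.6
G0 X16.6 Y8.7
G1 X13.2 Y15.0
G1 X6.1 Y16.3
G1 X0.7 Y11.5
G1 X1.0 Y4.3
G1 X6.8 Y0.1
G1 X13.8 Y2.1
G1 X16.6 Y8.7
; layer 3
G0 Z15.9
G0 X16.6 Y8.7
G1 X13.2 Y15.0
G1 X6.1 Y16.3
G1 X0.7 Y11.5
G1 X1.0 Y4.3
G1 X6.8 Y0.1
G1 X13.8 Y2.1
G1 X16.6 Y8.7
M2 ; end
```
solid part
  facet normal 0.0000 0.0000 -1.0000
    outer loop
      vertex 6.1 16.3 0.0
      vertex 13.2 15.0 0.0
      vertex 16.6 8.7 0.0
    endloop
  endfacet
  facet normal 0.0000 0.0000 -1.0000
    outer loop
      vertex 0.7 11.5 0.0
      vertex 6.1 16.3 0.0
      vertex 16.6 8.7 0.0
    endloop
  endfacet
  facet normal 0.0000 0.0000 -1.0000
    outer loop
      vertex 1.0 4.3 0.0
      vertex 0.7 11.5 0.0
      vertex 16.6 8.7 0.0
    endloop
  endfacet
  facet normal 0.0000 0.0000 -1.0000
    outer loop
      vertex 6.8 0.1 0.0
      vertex 1.0 4.3 0.0
      vertex 16.6 8.7 0.0
    endloop
  endfacet
  facet normal 0.0000 0.0000 -1.0000
    outer loop
      vertex 13.8 2.1 0.0
      vertex 6.8 0.1 0.0
      vertex 16.6 8.7 0.0
    endloop
  endfacet
  facet normal 0.0000 0.0000 1.0000
    outer loop
      vertex 16.6 8.7 15.9
      vertex 13.2 15.0 15.9
      vertex 6.1 16.3 15.9
    endloop
  endfacet
  facet normal 0.0000 0.0000 1.0000
    outer loop
      vertex 16.6 8.7 15.9
      vertex 6.1 16.3 15.9
      vertex 0.7 11.5 15.9
    endloop
  endfacet
  facet normal 0.0000 0.0000 1.0000
    outer loop
      vertex 16.6 8.7 15.9
      vertex 0.7 11.5 15.9
      vertex 1.0 4.3 15.9
    endloop
  endfacet
  facet normal 0.0000 0.0000 1.0000
    outer loop
      vertex 16.6 8.7 15.9
      vertex 1.0 4.3 15.9
      vertex 6.8 0.1 15.9
    endloop
  endfacet
  facet normal 0.0000 0.0000 1.0000
    outer loop
      vertex 16.6 8.7 15.9
      vertex 6.8 0.1 15.9
      vertex 13.8 2.1 15.9
    endloop
  endfacet
  facet normal 0.8800 0.4749 0.0000
    outer loop
      vertex 16.6 8.7 0.0
      vertex 13.2 15.0 0.0
      vertex 13.2 15.0 15.9
    endloop
  endfacet
  facet normal 0.8800 0.4749 0.0000
    outer loop
      vertex 16.6 8.7 0.0
      vertex 13.2 15.0 15.9
      vertex 16.6 8.7 15.9
    endloop
  endfacet
  facet normal 0.1801 0.9836 0.0000
    outer loop
      vertex 13.2 15.0 0.0
      vertex 6.1 16.3 0.0
      vertex 6.1 16.3 15.9
    endloop
  endfacet
  facet normal 0.1801 0.9836 0.0000
    outer loop
      vertex 13.2 15.0 0.0
      vertex 6.1 16.3 15.9
      vertex 13.2 15.0 15.9
    endloop
  endfacet
  facet normal -0.6644 0.7474 0.0000
    outer loop
      vertex 6.1 16.3 0.0
      vertex 0.7 11.5 0.0
      vertex 0.7 11.5 15.9
    endloop
  endfacet
  facet normal -0.6644 0.7474 0.0000
    outer loop
      vertex 6.1 16.3 0.0
      vertex 0.7 11.5 15.9
      vertex 6.1 16.3 15.9
    endloop
  endfacet
  facet normal -0.9991 -0.0416 0.0000
    outer loop
      vertex 0.7 11.5 0.0
      vertex 1.0 4.3 0.0
      vertex 1.0 4.3 15.9
    endloop
  endfacet
  facet normal -0.9991 -0.0416 0.0000
    outer loop
      vertex 0.7 11.5 0.0
      vertex 1.0 4.3 15.9
      vertex 0.7 11.5 15.9
    endloop
  endfacet
  facet normal -0.5865 -0.8099 0.0000
    outer loop
      vertex 1.0 4.3 0.0
      vertex 6.8 0.1 0.0
      vertex 6.8 0.1 15.9
    endloop
  endfacet
  facet normal -0.5865 -0.8099 0.0000
    outer loop
      vertex 1.0 4.3 0.0
      vertex 6.8 0.1 15.9
      vertex 1.0 4.3 15.9
    endloop
  endfacet
  facet normal 0.2747 -0.9615 0.0000
    outer loop
      vertex 6.8 0.1 0.0
      vertex 13.8 2.1 0.0
      vertex 13.8 2.1 15.9
    endloop
  endfacet
  facet normal 0.2747 -0.9615 0.0000
    outer loop
      vertex 6.8 0.1 0.0
      vertex 13.8 2.1 15.9
      vertex 6.8 0.1 15.9
    endloop
  endfacet
  facet normal 0.9206 -0.3905 0.0000
    outer loop
      vertex 13.8 2.1 0.0
      vertex 16.6 8.7 0.0
      vertex 16.6 8.7 15.9
    endloop
  endfacet
  facet normal 0.9206 -0.3905 0.0000
    outer loop
      vertex 13.8 2.1 0.0
      vertex 16.6 8.7 15.9
      vertex 13.8 2.1 15.9
    endloop
  endfacet
endsolid part

The G0 Z moves step by Δz≈5.3 mm. Every layer's G1 loop is the same polygon, so the solid is a straight extrusion of it from z=0 to z≈15.9. Closing with flat bottom and top caps and triangulating gives 24 facets — a regular 7-sided prism (a cylinder approximated with 7 flat sides), circumscribed radius ≈ 8.3 mm, height ≈ 15.9 mm.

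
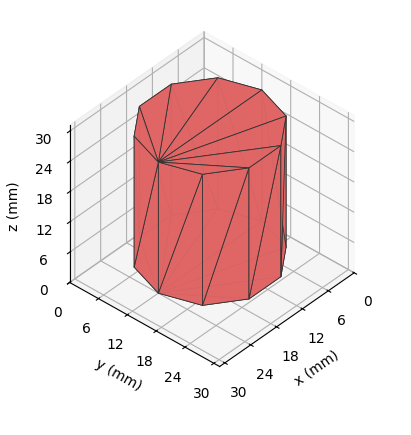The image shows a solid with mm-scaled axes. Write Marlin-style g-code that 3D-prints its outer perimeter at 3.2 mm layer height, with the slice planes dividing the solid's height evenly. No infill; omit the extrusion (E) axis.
Reading the render: the shape is a regular 10-sided prism (a cylinder approximated with 10 flat sides), circumscribed radius ≈ 12 mm, height ≈ 26 mm (dimensions read to the nearest mm from the axis ticks). For the g-code, the solid's height is divided into equal slices at the stated Δz and each level perimeter traced with G1 moves after a G0 lift.

; perimeter-only toolpath
G21 ; units = mm
G90 ; absolute positioning
G28 ; home
; layer 1
G0 Z3.2
G0 X24.0 Y12.0
G1 X21.7 Y19.1
G1 X15.7 Y23.4
G1 X8.3 Y23.4
G1 X2.3 Y19.1
G1 X0.0 Y12.0
G1 X2.3 Y4.9
G1 X8.3 Y0.6
G1 X15.7 Y0.6
G1 X21.7 Y4.9
G1 X24.0 Y12.0
; layer 2
G0 Z6.5
G0 X24.0 Y12.0
G1 X21.7 Y19.1
G1 X15.7 Y23.4
G1 X8.3 Y23.4
G1 X2.3 Y19.1
G1 X0.0 Y12.0
G1 X2.3 Y4.9
G1 X8.3 Y0.6
G1 X15.7 Y0.6
G1 X21.7 Y4.9
G1 X24.0 Y12.0
; layer 3
G0 Z9.8
G0 X24.0 Y12.0
G1 X21.7 Y19.1
G1 X15.7 Y23.4
G1 X8.3 Y23.4
G1 X2.3 Y19.1
G1 X0.0 Y12.0
G1 X2.3 Y4.9
G1 X8.3 Y0.6
G1 X15.7 Y0.6
G1 X21.7 Y4.9
G1 X24.0 Y12.0
; layer 4
G0 Z13.0
G0 X24.0 Y12.0
G1 X21.7 Y19.1
G1 X15.7 Y23.4
G1 X8.3 Y23.4
G1 X2.3 Y19.1
G1 X0.0 Y12.0
G1 X2.3 Y4.9
G1 X8.3 Y0.6
G1 X15.7 Y0.6
G1 X21.7 Y4.9
G1 X24.0 Y12.0
; layer 5
G0 Z16.2
G0 X24.0 Y12.0
G1 X21.7 Y19.1
G1 X15.7 Y23.4
G1 X8.3 Y23.4
G1 X2.3 Y19.1
G1 X0.0 Y12.0
G1 X2.3 Y4.9
G1 X8.3 Y0.6
G1 X15.7 Y0.6
G1 X21.7 Y4.9
G1 X24.0 Y12.0
; layer 6
G0 Z19.5
G0 X24.0 Y12.0
G1 X21.7 Y19.1
G1 X15.7 Y23.4
G1 X8.3 Y23.4
G1 X2.3 Y19.1
G1 X0.0 Y12.0
G1 X2.3 Y4.9
G1 X8.3 Y0.6
G1 X15.7 Y0.6
G1 X21.7 Y4.9
G1 X24.0 Y12.0
; layer 7
G0 Z22.8
G0 X24.0 Y12.0
G1 X21.7 Y19.1
G1 X15.7 Y23.4
G1 X8.3 Y23.4
G1 X2.3 Y19.1
G1 X0.0 Y12.0
G1 X2.3 Y4.9
G1 X8.3 Y0.6
G1 X15.7 Y0.6
G1 X21.7 Y4.9
G1 X24.0 Y12.0
; layer 8
G0 Z26.0
G0 X24.0 Y12.0
G1 X21.7 Y19.1
G1 X15.7 Y23.4
G1 X8.3 Y23.4
G1 X2.3 Y19.1
G1 X0.0 Y12.0
G1 X2.3 Y4.9
G1 X8.3 Y0.6
G1 X15.7 Y0.6
G1 X21.7 Y4.9
G1 X24.0 Y12.0
M2 ; end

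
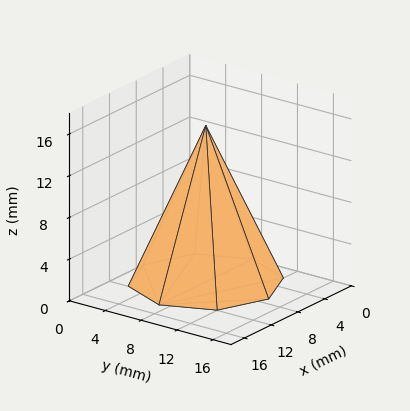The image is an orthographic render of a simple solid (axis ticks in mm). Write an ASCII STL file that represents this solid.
Reading the render: the shape is a regular 8-sided pyramid, base circumscribed radius ≈ 7 mm, apex at z ≈ 15 mm (dimensions read to the nearest mm from the axis ticks). For the STL, each face is triangulated and given an outward normal.

solid part
  facet normal 0.0000 0.0000 -1.0000
    outer loop
      vertex 7.00 14.00 0.00
      vertex 11.95 11.95 0.00
      vertex 14.00 7.00 0.00
    endloop
  endfacet
  facet normal 0.0000 0.0000 -1.0000
    outer loop
      vertex 2.05 11.95 0.00
      vertex 7.00 14.00 0.00
      vertex 14.00 7.00 0.00
    endloop
  endfacet
  facet normal 0.0000 0.0000 -1.0000
    outer loop
      vertex 0.00 7.00 0.00
      vertex 2.05 11.95 0.00
      vertex 14.00 7.00 0.00
    endloop
  endfacet
  facet normal 0.0000 0.0000 -1.0000
    outer loop
      vertex 2.05 2.05 0.00
      vertex 0.00 7.00 0.00
      vertex 14.00 7.00 0.00
    endloop
  endfacet
  facet normal 0.0000 0.0000 -1.0000
    outer loop
      vertex 7.00 0.00 0.00
      vertex 2.05 2.05 0.00
      vertex 14.00 7.00 0.00
    endloop
  endfacet
  facet normal 0.0000 0.0000 -1.0000
    outer loop
      vertex 11.95 2.05 0.00
      vertex 7.00 0.00 0.00
      vertex 14.00 7.00 0.00
    endloop
  endfacet
  facet normal 0.8484 0.3514 0.3959
    outer loop
      vertex 14.00 7.00 0.00
      vertex 11.95 11.95 0.00
      vertex 7.00 7.00 15.00
    endloop
  endfacet
  facet normal 0.3514 0.8484 0.3959
    outer loop
      vertex 11.95 11.95 0.00
      vertex 7.00 14.00 0.00
      vertex 7.00 7.00 15.00
    endloop
  endfacet
  facet normal -0.3514 0.8484 0.3959
    outer loop
      vertex 7.00 14.00 0.00
      vertex 2.05 11.95 0.00
      vertex 7.00 7.00 15.00
    endloop
  endfacet
  facet normal -0.8484 0.3514 0.3959
    outer loop
      vertex 2.05 11.95 0.00
      vertex 0.00 7.00 0.00
      vertex 7.00 7.00 15.00
    endloop
  endfacet
  facet normal -0.8484 -0.3514 0.3959
    outer loop
      vertex 0.00 7.00 0.00
      vertex 2.05 2.05 0.00
      vertex 7.00 7.00 15.00
    endloop
  endfacet
  facet normal -0.3514 -0.8484 0.3959
    outer loop
      vertex 2.05 2.05 0.00
      vertex 7.00 0.00 0.00
      vertex 7.00 7.00 15.00
    endloop
  endfacet
  facet normal 0.3514 -0.8484 0.3959
    outer loop
      vertex 7.00 0.00 0.00
      vertex 11.95 2.05 0.00
      vertex 7.00 7.00 15.00
    endloop
  endfacet
  facet normal 0.8484 -0.3514 0.3959
    outer loop
      vertex 11.95 2.05 0.00
      vertex 14.00 7.00 0.00
      vertex 7.00 7.00 15.00
    endloop
  endfacet
endsolid part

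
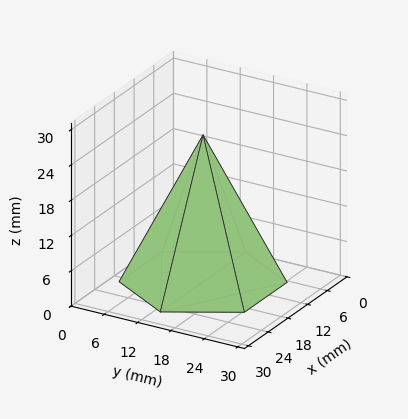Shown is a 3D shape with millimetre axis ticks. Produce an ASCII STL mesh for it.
Reading the render: the shape is a regular 6-sided pyramid, base circumscribed radius ≈ 13 mm, apex at z ≈ 25 mm (dimensions read to the nearest mm from the axis ticks). For the STL, each face is triangulated and given an outward normal.

solid part
  facet normal 0.0000 0.0000 -1.0000
    outer loop
      vertex 6.50 24.26 0.00
      vertex 19.50 24.26 0.00
      vertex 26.00 13.00 0.00
    endloop
  endfacet
  facet normal 0.0000 0.0000 -1.0000
    outer loop
      vertex 0.00 13.00 0.00
      vertex 6.50 24.26 0.00
      vertex 26.00 13.00 0.00
    endloop
  endfacet
  facet normal 0.0000 0.0000 -1.0000
    outer loop
      vertex 6.50 1.74 0.00
      vertex 0.00 13.00 0.00
      vertex 26.00 13.00 0.00
    endloop
  endfacet
  facet normal 0.0000 0.0000 -1.0000
    outer loop
      vertex 19.50 1.74 0.00
      vertex 6.50 1.74 0.00
      vertex 26.00 13.00 0.00
    endloop
  endfacet
  facet normal 0.7897 0.4559 0.4106
    outer loop
      vertex 26.00 13.00 0.00
      vertex 19.50 24.26 0.00
      vertex 13.00 13.00 25.00
    endloop
  endfacet
  facet normal 0.0000 0.9118 0.4107
    outer loop
      vertex 19.50 24.26 0.00
      vertex 6.50 24.26 0.00
      vertex 13.00 13.00 25.00
    endloop
  endfacet
  facet normal -0.7897 0.4559 0.4106
    outer loop
      vertex 6.50 24.26 0.00
      vertex 0.00 13.00 0.00
      vertex 13.00 13.00 25.00
    endloop
  endfacet
  facet normal -0.7897 -0.4559 0.4106
    outer loop
      vertex 0.00 13.00 0.00
      vertex 6.50 1.74 0.00
      vertex 13.00 13.00 25.00
    endloop
  endfacet
  facet normal 0.0000 -0.9118 0.4107
    outer loop
      vertex 6.50 1.74 0.00
      vertex 19.50 1.74 0.00
      vertex 13.00 13.00 25.00
    endloop
  endfacet
  facet normal 0.7897 -0.4559 0.4106
    outer loop
      vertex 19.50 1.74 0.00
      vertex 26.00 13.00 0.00
      vertex 13.00 13.00 25.00
    endloop
  endfacet
endsolid part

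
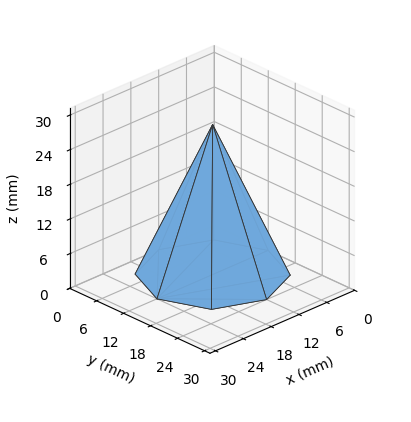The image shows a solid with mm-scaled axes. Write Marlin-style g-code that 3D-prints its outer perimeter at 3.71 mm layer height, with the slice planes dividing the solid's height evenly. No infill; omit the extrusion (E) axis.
Reading the render: the shape is a regular 8-sided pyramid, base circumscribed radius ≈ 12 mm, apex at z ≈ 26 mm (dimensions read to the nearest mm from the axis ticks). For the g-code, the solid's height is divided into equal slices at the stated Δz and each level perimeter traced with G1 moves after a G0 lift.

; perimeter-only toolpath
G21 ; units = mm
G90 ; absolute positioning
G28 ; home
; layer 1
G0 Z3.71
G0 X22.29 Y12.00
G1 X19.28 Y19.28
G1 X12.00 Y22.29
G1 X4.72 Y19.28
G1 X1.71 Y12.00
G1 X4.72 Y4.72
G1 X12.00 Y1.71
G1 X19.28 Y4.72
G1 X22.29 Y12.00
; layer 2
G0 Z7.43
G0 X20.57 Y12.00
G1 X18.06 Y18.06
G1 X12.00 Y20.57
G1 X5.94 Y18.06
G1 X3.43 Y12.00
G1 X5.94 Y5.94
G1 X12.00 Y3.43
G1 X18.06 Y5.94
G1 X20.57 Y12.00
; layer 3
G0 Z11.14
G0 X18.86 Y12.00
G1 X16.85 Y16.85
G1 X12.00 Y18.86
G1 X7.15 Y16.85
G1 X5.14 Y12.00
G1 X7.15 Y7.15
G1 X12.00 Y5.14
G1 X16.85 Y7.15
G1 X18.86 Y12.00
; layer 4
G0 Z14.86
G0 X17.14 Y12.00
G1 X15.64 Y15.64
G1 X12.00 Y17.14
G1 X8.36 Y15.64
G1 X6.86 Y12.00
G1 X8.36 Y8.36
G1 X12.00 Y6.86
G1 X15.64 Y8.36
G1 X17.14 Y12.00
; layer 5
G0 Z18.57
G0 X15.43 Y12.00
G1 X14.43 Y14.43
G1 X12.00 Y15.43
G1 X9.57 Y14.43
G1 X8.57 Y12.00
G1 X9.57 Y9.57
G1 X12.00 Y8.57
G1 X14.43 Y9.57
G1 X15.43 Y12.00
; layer 6
G0 Z22.29
G0 X13.71 Y12.00
G1 X13.21 Y13.21
G1 X12.00 Y13.71
G1 X10.79 Y13.21
G1 X10.29 Y12.00
G1 X10.79 Y10.79
G1 X12.00 Y10.29
G1 X13.21 Y10.79
G1 X13.71 Y12.00
M2 ; end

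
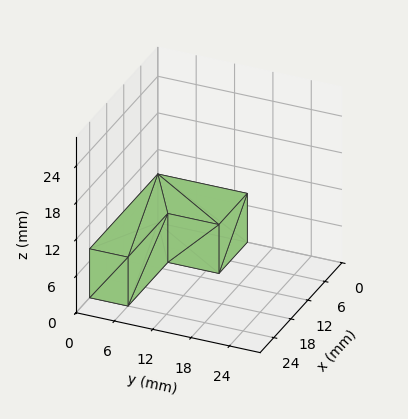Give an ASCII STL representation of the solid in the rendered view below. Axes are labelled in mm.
Reading the render: the shape is an L-shaped prism: outer 24 × 14 mm, arm thicknesses ≈ 6 mm (horizontal) and 10 mm (vertical), extruded 8 mm in z (dimensions read to the nearest mm from the axis ticks). For the STL, each face is triangulated and given an outward normal.

solid part
  facet normal 0.0000 0.0000 -1.0000
    outer loop
      vertex 24.0 6.0 0.0
      vertex 24.0 0.0 0.0
      vertex 0.0 0.0 0.0
    endloop
  endfacet
  facet normal 0.0000 0.0000 -1.0000
    outer loop
      vertex 10.0 6.0 0.0
      vertex 24.0 6.0 0.0
      vertex 0.0 0.0 0.0
    endloop
  endfacet
  facet normal 0.0000 0.0000 -1.0000
    outer loop
      vertex 10.0 14.0 0.0
      vertex 10.0 6.0 0.0
      vertex 0.0 0.0 0.0
    endloop
  endfacet
  facet normal 0.0000 0.0000 -1.0000
    outer loop
      vertex 0.0 14.0 0.0
      vertex 10.0 14.0 0.0
      vertex 0.0 0.0 0.0
    endloop
  endfacet
  facet normal 0.0000 0.0000 1.0000
    outer loop
      vertex 0.0 0.0 8.0
      vertex 24.0 0.0 8.0
      vertex 24.0 6.0 8.0
    endloop
  endfacet
  facet normal 0.0000 0.0000 1.0000
    outer loop
      vertex 0.0 0.0 8.0
      vertex 24.0 6.0 8.0
      vertex 10.0 6.0 8.0
    endloop
  endfacet
  facet normal 0.0000 0.0000 1.0000
    outer loop
      vertex 0.0 0.0 8.0
      vertex 10.0 6.0 8.0
      vertex 10.0 14.0 8.0
    endloop
  endfacet
  facet normal 0.0000 0.0000 1.0000
    outer loop
      vertex 0.0 0.0 8.0
      vertex 10.0 14.0 8.0
      vertex 0.0 14.0 8.0
    endloop
  endfacet
  facet normal 0.0000 -1.0000 0.0000
    outer loop
      vertex 0.0 0.0 0.0
      vertex 24.0 0.0 0.0
      vertex 24.0 0.0 8.0
    endloop
  endfacet
  facet normal 0.0000 -1.0000 0.0000
    outer loop
      vertex 0.0 0.0 0.0
      vertex 24.0 0.0 8.0
      vertex 0.0 0.0 8.0
    endloop
  endfacet
  facet normal 1.0000 0.0000 0.0000
    outer loop
      vertex 24.0 0.0 0.0
      vertex 24.0 6.0 0.0
      vertex 24.0 6.0 8.0
    endloop
  endfacet
  facet normal 1.0000 0.0000 0.0000
    outer loop
      vertex 24.0 0.0 0.0
      vertex 24.0 6.0 8.0
      vertex 24.0 0.0 8.0
    endloop
  endfacet
  facet normal 0.0000 1.0000 0.0000
    outer loop
      vertex 24.0 6.0 0.0
      vertex 10.0 6.0 0.0
      vertex 10.0 6.0 8.0
    endloop
  endfacet
  facet normal 0.0000 1.0000 0.0000
    outer loop
      vertex 24.0 6.0 0.0
      vertex 10.0 6.0 8.0
      vertex 24.0 6.0 8.0
    endloop
  endfacet
  facet normal 1.0000 0.0000 0.0000
    outer loop
      vertex 10.0 6.0 0.0
      vertex 10.0 14.0 0.0
      vertex 10.0 14.0 8.0
    endloop
  endfacet
  facet normal 1.0000 0.0000 0.0000
    outer loop
      vertex 10.0 6.0 0.0
      vertex 10.0 14.0 8.0
      vertex 10.0 6.0 8.0
    endloop
  endfacet
  facet normal 0.0000 1.0000 0.0000
    outer loop
      vertex 10.0 14.0 0.0
      vertex 0.0 14.0 0.0
      vertex 0.0 14.0 8.0
    endloop
  endfacet
  facet normal 0.0000 1.0000 0.0000
    outer loop
      vertex 10.0 14.0 0.0
      vertex 0.0 14.0 8.0
      vertex 10.0 14.0 8.0
    endloop
  endfacet
  facet normal -1.0000 0.0000 0.0000
    outer loop
      vertex 0.0 14.0 0.0
      vertex 0.0 0.0 0.0
      vertex 0.0 0.0 8.0
    endloop
  endfacet
  facet normal -1.0000 0.0000 0.0000
    outer loop
      vertex 0.0 14.0 0.0
      vertex 0.0 0.0 8.0
      vertex 0.0 14.0 8.0
    endloop
  endfacet
endsolid part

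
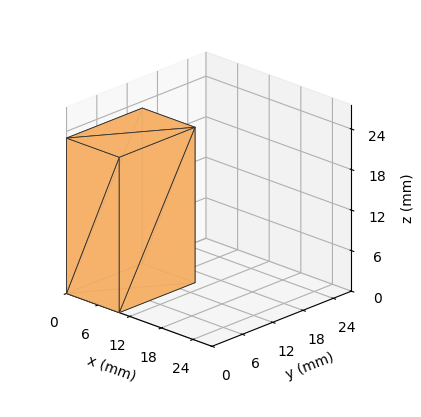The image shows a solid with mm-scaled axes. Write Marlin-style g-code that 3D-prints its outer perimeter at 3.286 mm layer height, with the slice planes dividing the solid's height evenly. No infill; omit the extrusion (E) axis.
Reading the render: the shape is a rectangular box, roughly 10 × 15 mm footprint and 23 mm tall (dimensions read to the nearest mm from the axis ticks). For the g-code, the solid's height is divided into equal slices at the stated Δz and each level perimeter traced with G1 moves after a G0 lift.

; perimeter-only toolpath
G21 ; units = mm
G90 ; absolute positioning
G28 ; home
; layer 1
G0 Z3.286
G0 X0.000 Y0.000
G1 X10.000 Y0.000
G1 X10.000 Y15.000
G1 X0.000 Y15.000
G1 X0.000 Y0.000
; layer 2
G0 Z6.571
G0 X0.000 Y0.000
G1 X10.000 Y0.000
G1 X10.000 Y15.000
G1 X0.000 Y15.000
G1 X0.000 Y0.000
; layer 3
G0 Z9.857
G0 X0.000 Y0.000
G1 X10.000 Y0.000
G1 X10.000 Y15.000
G1 X0.000 Y15.000
G1 X0.000 Y0.000
; layer 4
G0 Z13.143
G0 X0.000 Y0.000
G1 X10.000 Y0.000
G1 X10.000 Y15.000
G1 X0.000 Y15.000
G1 X0.000 Y0.000
; layer 5
G0 Z16.429
G0 X0.000 Y0.000
G1 X10.000 Y0.000
G1 X10.000 Y15.000
G1 X0.000 Y15.000
G1 X0.000 Y0.000
; layer 6
G0 Z19.714
G0 X0.000 Y0.000
G1 X10.000 Y0.000
G1 X10.000 Y15.000
G1 X0.000 Y15.000
G1 X0.000 Y0.000
; layer 7
G0 Z23.000
G0 X0.000 Y0.000
G1 X10.000 Y0.000
G1 X10.000 Y15.000
G1 X0.000 Y15.000
G1 X0.000 Y0.000
M2 ; end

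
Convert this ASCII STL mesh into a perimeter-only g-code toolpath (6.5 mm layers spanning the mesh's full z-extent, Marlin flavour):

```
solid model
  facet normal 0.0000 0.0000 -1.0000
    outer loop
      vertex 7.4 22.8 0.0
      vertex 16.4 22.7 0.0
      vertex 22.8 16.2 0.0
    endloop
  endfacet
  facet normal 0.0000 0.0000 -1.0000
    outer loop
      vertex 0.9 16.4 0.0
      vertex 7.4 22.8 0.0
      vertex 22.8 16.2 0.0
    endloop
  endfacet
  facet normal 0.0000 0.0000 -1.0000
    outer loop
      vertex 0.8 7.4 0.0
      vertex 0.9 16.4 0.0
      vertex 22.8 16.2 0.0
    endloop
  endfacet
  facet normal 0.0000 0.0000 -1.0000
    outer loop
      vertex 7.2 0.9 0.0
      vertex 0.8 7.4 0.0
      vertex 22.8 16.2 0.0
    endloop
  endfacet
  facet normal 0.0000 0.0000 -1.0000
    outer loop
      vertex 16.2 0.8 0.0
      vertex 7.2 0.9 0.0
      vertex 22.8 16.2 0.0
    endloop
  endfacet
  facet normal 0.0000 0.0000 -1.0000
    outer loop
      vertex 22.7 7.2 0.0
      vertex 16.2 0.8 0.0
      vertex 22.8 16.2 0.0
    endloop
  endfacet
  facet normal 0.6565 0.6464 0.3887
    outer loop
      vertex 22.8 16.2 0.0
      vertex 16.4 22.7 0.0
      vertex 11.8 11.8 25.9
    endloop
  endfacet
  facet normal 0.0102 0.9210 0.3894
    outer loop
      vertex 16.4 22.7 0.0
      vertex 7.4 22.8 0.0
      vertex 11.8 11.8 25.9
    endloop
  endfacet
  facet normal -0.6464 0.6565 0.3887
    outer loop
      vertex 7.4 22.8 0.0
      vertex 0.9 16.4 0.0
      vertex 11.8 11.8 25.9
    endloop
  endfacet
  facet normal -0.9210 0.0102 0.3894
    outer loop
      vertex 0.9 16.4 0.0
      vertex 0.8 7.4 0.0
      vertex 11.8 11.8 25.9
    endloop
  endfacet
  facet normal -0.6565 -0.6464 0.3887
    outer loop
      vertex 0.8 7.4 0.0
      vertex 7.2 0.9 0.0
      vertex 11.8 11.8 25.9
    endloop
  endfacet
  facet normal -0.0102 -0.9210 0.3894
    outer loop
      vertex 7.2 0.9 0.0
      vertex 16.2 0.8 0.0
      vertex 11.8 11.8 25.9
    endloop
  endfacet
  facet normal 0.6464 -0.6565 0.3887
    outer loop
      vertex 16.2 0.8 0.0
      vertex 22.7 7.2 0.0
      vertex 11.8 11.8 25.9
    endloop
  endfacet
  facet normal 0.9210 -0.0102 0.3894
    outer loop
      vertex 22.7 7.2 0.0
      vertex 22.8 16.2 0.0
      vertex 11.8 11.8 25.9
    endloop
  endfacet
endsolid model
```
; perimeter-only toolpath
G21 ; units = mm
G90 ; absolute positioning
G28 ; home
; layer 1
G0 Z6.5
G0 X20.1 Y15.1
G1 X15.2 Y20.0
G1 X8.5 Y20.1
G1 X3.6 Y15.2
G1 X3.6 Y8.5
G1 X8.4 Y3.6
G1 X15.1 Y3.6
G1 X20.0 Y8.4
G1 X20.1 Y15.1
; layer 2
G0 Z12.9
G0 X17.3 Y14.0
G1 X14.1 Y17.2
G1 X9.6 Y17.3
G1 X6.4 Y14.1
G1 X6.3 Y9.6
G1 X9.5 Y6.4
G1 X14.0 Y6.3
G1 X17.2 Y9.5
G1 X17.3 Y14.0
; layer 3
G0 Z19.4
G0 X14.6 Y12.9
G1 X13.0 Y14.5
G1 X10.7 Y14.6
G1 X9.1 Y13.0
G1 X9.0 Y10.7
G1 X10.7 Y9.1
G1 X12.9 Y9.0
G1 X14.5 Y10.7
G1 X14.6 Y12.9
M2 ; end

The solid is a regular 8-sided pyramid, base circumscribed radius ≈ 11.8 mm, apex at z ≈ 25.9 mm. Slicing at Δz = 6.5 mm — 4 equal slices spanning the solid's height, so layer i sits at z = i·h/4 — gives 3 non-empty perimeters. Each is a 8-segment closed polygon; G0 lifts to the layer z and rapids to the start vertex, then G1 traces the edges. The cross-section shrinks linearly with z (the slice at the apex is degenerate and omitted).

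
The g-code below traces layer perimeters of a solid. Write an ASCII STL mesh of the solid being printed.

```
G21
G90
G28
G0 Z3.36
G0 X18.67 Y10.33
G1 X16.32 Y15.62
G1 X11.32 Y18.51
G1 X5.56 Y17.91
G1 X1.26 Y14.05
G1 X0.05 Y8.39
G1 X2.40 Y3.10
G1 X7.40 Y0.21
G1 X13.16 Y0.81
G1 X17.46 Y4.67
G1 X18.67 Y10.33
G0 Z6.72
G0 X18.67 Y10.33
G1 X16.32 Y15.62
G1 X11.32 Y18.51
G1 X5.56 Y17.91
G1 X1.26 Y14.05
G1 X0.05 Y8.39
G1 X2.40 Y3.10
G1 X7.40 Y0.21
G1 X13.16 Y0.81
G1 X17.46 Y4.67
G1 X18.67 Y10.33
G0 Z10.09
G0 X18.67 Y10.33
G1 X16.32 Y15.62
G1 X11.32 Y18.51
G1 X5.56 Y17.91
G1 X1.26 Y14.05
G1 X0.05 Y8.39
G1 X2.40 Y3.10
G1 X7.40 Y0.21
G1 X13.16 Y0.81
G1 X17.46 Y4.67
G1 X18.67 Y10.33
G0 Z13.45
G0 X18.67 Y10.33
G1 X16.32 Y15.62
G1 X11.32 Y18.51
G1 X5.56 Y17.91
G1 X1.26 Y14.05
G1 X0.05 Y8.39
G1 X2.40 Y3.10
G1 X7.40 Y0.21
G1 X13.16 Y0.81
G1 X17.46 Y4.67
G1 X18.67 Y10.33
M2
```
solid part
  facet normal 0.0000 0.0000 -1.0000
    outer loop
      vertex 11.32 18.51 0.00
      vertex 16.32 15.62 0.00
      vertex 18.67 10.33 0.00
    endloop
  endfacet
  facet normal 0.0000 0.0000 -1.0000
    outer loop
      vertex 5.56 17.91 0.00
      vertex 11.32 18.51 0.00
      vertex 18.67 10.33 0.00
    endloop
  endfacet
  facet normal 0.0000 0.0000 -1.0000
    outer loop
      vertex 1.26 14.05 0.00
      vertex 5.56 17.91 0.00
      vertex 18.67 10.33 0.00
    endloop
  endfacet
  facet normal 0.0000 0.0000 -1.0000
    outer loop
      vertex 0.05 8.39 0.00
      vertex 1.26 14.05 0.00
      vertex 18.67 10.33 0.00
    endloop
  endfacet
  facet normal 0.0000 0.0000 -1.0000
    outer loop
      vertex 2.40 3.10 0.00
      vertex 0.05 8.39 0.00
      vertex 18.67 10.33 0.00
    endloop
  endfacet
  facet normal 0.0000 0.0000 -1.0000
    outer loop
      vertex 7.40 0.21 0.00
      vertex 2.40 3.10 0.00
      vertex 18.67 10.33 0.00
    endloop
  endfacet
  facet normal 0.0000 0.0000 -1.0000
    outer loop
      vertex 13.16 0.81 0.00
      vertex 7.40 0.21 0.00
      vertex 18.67 10.33 0.00
    endloop
  endfacet
  facet normal 0.0000 0.0000 -1.0000
    outer loop
      vertex 17.46 4.67 0.00
      vertex 13.16 0.81 0.00
      vertex 18.67 10.33 0.00
    endloop
  endfacet
  facet normal 0.0000 0.0000 1.0000
    outer loop
      vertex 18.67 10.33 13.45
      vertex 16.32 15.62 13.45
      vertex 11.32 18.51 13.45
    endloop
  endfacet
  facet normal 0.0000 0.0000 1.0000
    outer loop
      vertex 18.67 10.33 13.45
      vertex 11.32 18.51 13.45
      vertex 5.56 17.91 13.45
    endloop
  endfacet
  facet normal 0.0000 0.0000 1.0000
    outer loop
      vertex 18.67 10.33 13.45
      vertex 5.56 17.91 13.45
      vertex 1.26 14.05 13.45
    endloop
  endfacet
  facet normal 0.0000 0.0000 1.0000
    outer loop
      vertex 18.67 10.33 13.45
      vertex 1.26 14.05 13.45
      vertex 0.05 8.39 13.45
    endloop
  endfacet
  facet normal 0.0000 0.0000 1.0000
    outer loop
      vertex 18.67 10.33 13.45
      vertex 0.05 8.39 13.45
      vertex 2.40 3.10 13.45
    endloop
  endfacet
  facet normal 0.0000 0.0000 1.0000
    outer loop
      vertex 18.67 10.33 13.45
      vertex 2.40 3.10 13.45
      vertex 7.40 0.21 13.45
    endloop
  endfacet
  facet normal 0.0000 0.0000 1.0000
    outer loop
      vertex 18.67 10.33 13.45
      vertex 7.40 0.21 13.45
      vertex 13.16 0.81 13.45
    endloop
  endfacet
  facet normal 0.0000 0.0000 1.0000
    outer loop
      vertex 18.67 10.33 13.45
      vertex 13.16 0.81 13.45
      vertex 17.46 4.67 13.45
    endloop
  endfacet
  facet normal 0.9139 0.4060 0.0000
    outer loop
      vertex 18.67 10.33 0.00
      vertex 16.32 15.62 0.00
      vertex 16.32 15.62 13.45
    endloop
  endfacet
  facet normal 0.9139 0.4060 0.0000
    outer loop
      vertex 18.67 10.33 0.00
      vertex 16.32 15.62 13.45
      vertex 18.67 10.33 13.45
    endloop
  endfacet
  facet normal 0.5004 0.8658 0.0000
    outer loop
      vertex 16.32 15.62 0.00
      vertex 11.32 18.51 0.00
      vertex 11.32 18.51 13.45
    endloop
  endfacet
  facet normal 0.5004 0.8658 0.0000
    outer loop
      vertex 16.32 15.62 0.00
      vertex 11.32 18.51 13.45
      vertex 16.32 15.62 13.45
    endloop
  endfacet
  facet normal -0.1036 0.9946 0.0000
    outer loop
      vertex 11.32 18.51 0.00
      vertex 5.56 17.91 0.00
      vertex 5.56 17.91 13.45
    endloop
  endfacet
  facet normal -0.1036 0.9946 0.0000
    outer loop
      vertex 11.32 18.51 0.00
      vertex 5.56 17.91 13.45
      vertex 11.32 18.51 13.45
    endloop
  endfacet
  facet normal -0.6680 0.7442 0.0000
    outer loop
      vertex 5.56 17.91 0.00
      vertex 1.26 14.05 0.00
      vertex 1.26 14.05 13.45
    endloop
  endfacet
  facet normal -0.6680 0.7442 0.0000
    outer loop
      vertex 5.56 17.91 0.00
      vertex 1.26 14.05 13.45
      vertex 5.56 17.91 13.45
    endloop
  endfacet
  facet normal -0.9779 0.2091 0.0000
    outer loop
      vertex 1.26 14.05 0.00
      vertex 0.05 8.39 0.00
      vertex 0.05 8.39 13.45
    endloop
  endfacet
  facet normal -0.9779 0.2091 0.0000
    outer loop
      vertex 1.26 14.05 0.00
      vertex 0.05 8.39 13.45
      vertex 1.26 14.05 13.45
    endloop
  endfacet
  facet normal -0.9139 -0.4060 0.0000
    outer loop
      vertex 0.05 8.39 0.00
      vertex 2.40 3.10 0.00
      vertex 2.40 3.10 13.45
    endloop
  endfacet
  facet normal -0.9139 -0.4060 0.0000
    outer loop
      vertex 0.05 8.39 0.00
      vertex 2.40 3.10 13.45
      vertex 0.05 8.39 13.45
    endloop
  endfacet
  facet normal -0.5004 -0.8658 0.0000
    outer loop
      vertex 2.40 3.10 0.00
      vertex 7.40 0.21 0.00
      vertex 7.40 0.21 13.45
    endloop
  endfacet
  facet normal -0.5004 -0.8658 0.0000
    outer loop
      vertex 2.40 3.10 0.00
      vertex 7.40 0.21 13.45
      vertex 2.40 3.10 13.45
    endloop
  endfacet
  facet normal 0.1036 -0.9946 0.0000
    outer loop
      vertex 7.40 0.21 0.00
      vertex 13.16 0.81 0.00
      vertex 13.16 0.81 13.45
    endloop
  endfacet
  facet normal 0.1036 -0.9946 0.0000
    outer loop
      vertex 7.40 0.21 0.00
      vertex 13.16 0.81 13.45
      vertex 7.40 0.21 13.45
    endloop
  endfacet
  facet normal 0.6680 -0.7442 0.0000
    outer loop
      vertex 13.16 0.81 0.00
      vertex 17.46 4.67 0.00
      vertex 17.46 4.67 13.45
    endloop
  endfacet
  facet normal 0.6680 -0.7442 0.0000
    outer loop
      vertex 13.16 0.81 0.00
      vertex 17.46 4.67 13.45
      vertex 13.16 0.81 13.45
    endloop
  endfacet
  facet normal 0.9779 -0.2091 0.0000
    outer loop
      vertex 17.46 4.67 0.00
      vertex 18.67 10.33 0.00
      vertex 18.67 10.33 13.45
    endloop
  endfacet
  facet normal 0.9779 -0.2091 0.0000
    outer loop
      vertex 17.46 4.67 0.00
      vertex 18.67 10.33 13.45
      vertex 17.46 4.67 13.45
    endloop
  endfacet
endsolid part

The G0 Z moves step by Δz≈3.36 mm. Every layer's G1 loop is the same polygon, so the solid is a straight extrusion of it from z=0 to z≈13.4. Closing with flat bottom and top caps and triangulating gives 36 facets — a regular 10-sided prism (a cylinder approximated with 10 flat sides), circumscribed radius ≈ 9.36 mm, height ≈ 13.4 mm.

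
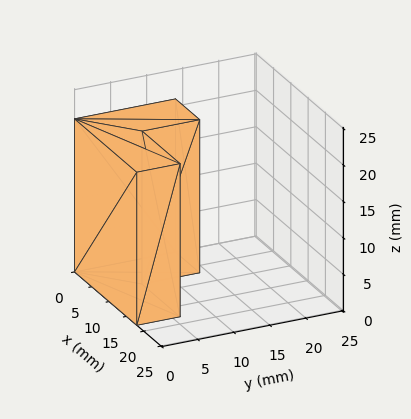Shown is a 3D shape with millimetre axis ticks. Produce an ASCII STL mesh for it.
Reading the render: the shape is an L-shaped prism: outer 18 × 14 mm, arm thicknesses ≈ 6 mm (horizontal) and 7 mm (vertical), extruded 21 mm in z (dimensions read to the nearest mm from the axis ticks). For the STL, each face is triangulated and given an outward normal.

solid part
  facet normal 0.0000 0.0000 -1.0000
    outer loop
      vertex 18.0 6.0 0.0
      vertex 18.0 0.0 0.0
      vertex 0.0 0.0 0.0
    endloop
  endfacet
  facet normal 0.0000 0.0000 -1.0000
    outer loop
      vertex 7.0 6.0 0.0
      vertex 18.0 6.0 0.0
      vertex 0.0 0.0 0.0
    endloop
  endfacet
  facet normal 0.0000 0.0000 -1.0000
    outer loop
      vertex 7.0 14.0 0.0
      vertex 7.0 6.0 0.0
      vertex 0.0 0.0 0.0
    endloop
  endfacet
  facet normal 0.0000 0.0000 -1.0000
    outer loop
      vertex 0.0 14.0 0.0
      vertex 7.0 14.0 0.0
      vertex 0.0 0.0 0.0
    endloop
  endfacet
  facet normal 0.0000 0.0000 1.0000
    outer loop
      vertex 0.0 0.0 21.0
      vertex 18.0 0.0 21.0
      vertex 18.0 6.0 21.0
    endloop
  endfacet
  facet normal 0.0000 0.0000 1.0000
    outer loop
      vertex 0.0 0.0 21.0
      vertex 18.0 6.0 21.0
      vertex 7.0 6.0 21.0
    endloop
  endfacet
  facet normal 0.0000 0.0000 1.0000
    outer loop
      vertex 0.0 0.0 21.0
      vertex 7.0 6.0 21.0
      vertex 7.0 14.0 21.0
    endloop
  endfacet
  facet normal 0.0000 0.0000 1.0000
    outer loop
      vertex 0.0 0.0 21.0
      vertex 7.0 14.0 21.0
      vertex 0.0 14.0 21.0
    endloop
  endfacet
  facet normal 0.0000 -1.0000 0.0000
    outer loop
      vertex 0.0 0.0 0.0
      vertex 18.0 0.0 0.0
      vertex 18.0 0.0 21.0
    endloop
  endfacet
  facet normal 0.0000 -1.0000 0.0000
    outer loop
      vertex 0.0 0.0 0.0
      vertex 18.0 0.0 21.0
      vertex 0.0 0.0 21.0
    endloop
  endfacet
  facet normal 1.0000 0.0000 0.0000
    outer loop
      vertex 18.0 0.0 0.0
      vertex 18.0 6.0 0.0
      vertex 18.0 6.0 21.0
    endloop
  endfacet
  facet normal 1.0000 0.0000 0.0000
    outer loop
      vertex 18.0 0.0 0.0
      vertex 18.0 6.0 21.0
      vertex 18.0 0.0 21.0
    endloop
  endfacet
  facet normal 0.0000 1.0000 0.0000
    outer loop
      vertex 18.0 6.0 0.0
      vertex 7.0 6.0 0.0
      vertex 7.0 6.0 21.0
    endloop
  endfacet
  facet normal 0.0000 1.0000 0.0000
    outer loop
      vertex 18.0 6.0 0.0
      vertex 7.0 6.0 21.0
      vertex 18.0 6.0 21.0
    endloop
  endfacet
  facet normal 1.0000 0.0000 0.0000
    outer loop
      vertex 7.0 6.0 0.0
      vertex 7.0 14.0 0.0
      vertex 7.0 14.0 21.0
    endloop
  endfacet
  facet normal 1.0000 0.0000 0.0000
    outer loop
      vertex 7.0 6.0 0.0
      vertex 7.0 14.0 21.0
      vertex 7.0 6.0 21.0
    endloop
  endfacet
  facet normal 0.0000 1.0000 0.0000
    outer loop
      vertex 7.0 14.0 0.0
      vertex 0.0 14.0 0.0
      vertex 0.0 14.0 21.0
    endloop
  endfacet
  facet normal 0.0000 1.0000 0.0000
    outer loop
      vertex 7.0 14.0 0.0
      vertex 0.0 14.0 21.0
      vertex 7.0 14.0 21.0
    endloop
  endfacet
  facet normal -1.0000 0.0000 0.0000
    outer loop
      vertex 0.0 14.0 0.0
      vertex 0.0 0.0 0.0
      vertex 0.0 0.0 21.0
    endloop
  endfacet
  facet normal -1.0000 0.0000 0.0000
    outer loop
      vertex 0.0 14.0 0.0
      vertex 0.0 0.0 21.0
      vertex 0.0 14.0 21.0
    endloop
  endfacet
endsolid part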